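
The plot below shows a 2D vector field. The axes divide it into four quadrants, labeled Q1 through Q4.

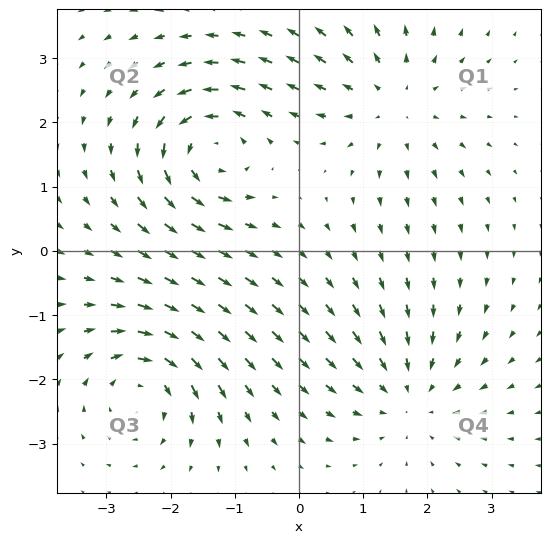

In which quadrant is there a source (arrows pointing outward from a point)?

The source sits at approximately (1.5, 2.3), which lies in quadrant Q1. The divergence there is about +4, positive as expected for a source.

Q1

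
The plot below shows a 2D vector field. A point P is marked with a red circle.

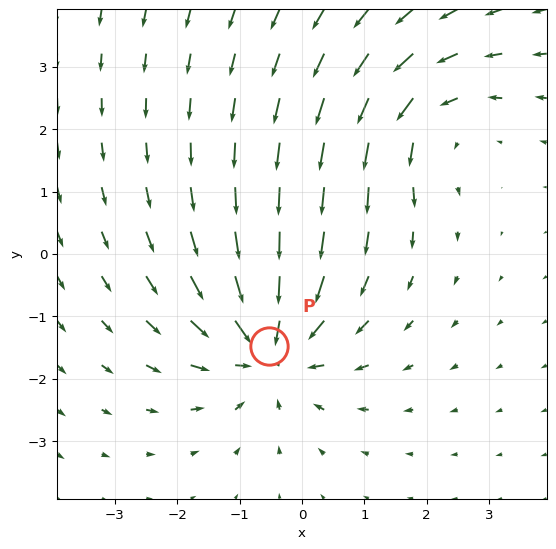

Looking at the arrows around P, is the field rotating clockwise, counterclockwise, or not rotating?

not rotating

Near P at (-0.5, -1.5) the arrows show no circulation. The curl there is ≈0.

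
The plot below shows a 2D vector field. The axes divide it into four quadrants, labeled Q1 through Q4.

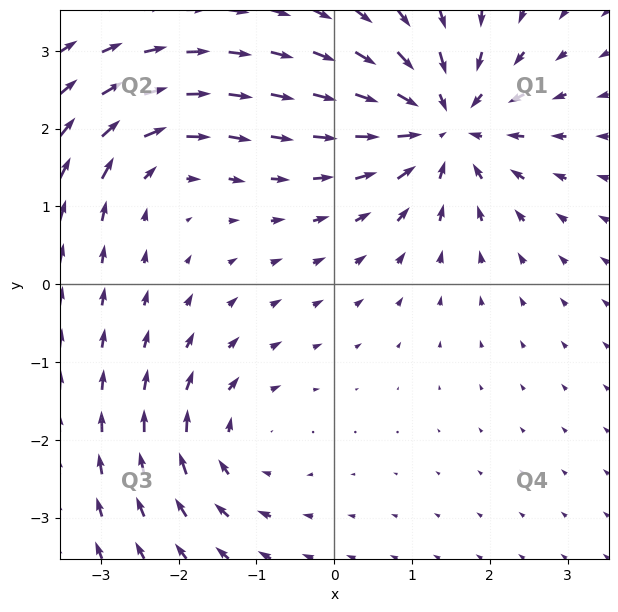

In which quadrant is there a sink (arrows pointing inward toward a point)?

The sink sits at approximately (1.4, 2.0), which lies in quadrant Q1. The divergence there is about -6, negative as expected for a sink.

Q1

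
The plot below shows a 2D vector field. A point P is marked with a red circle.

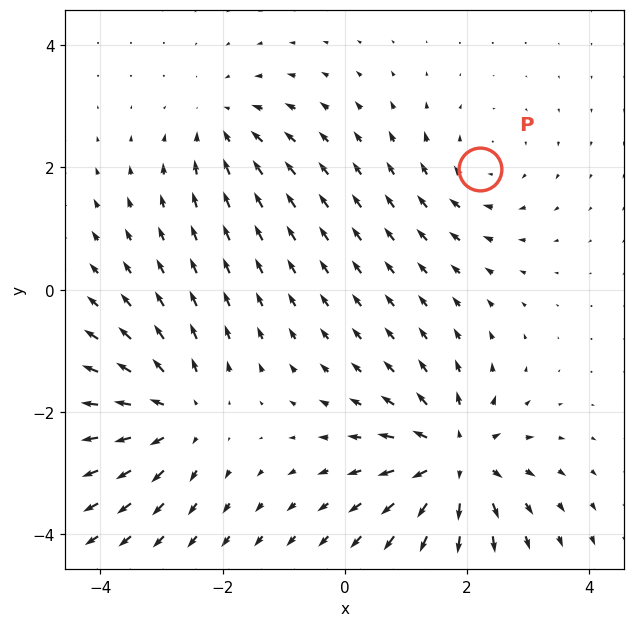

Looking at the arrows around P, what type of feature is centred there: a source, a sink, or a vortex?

At P (2.2, 2.0) the arrows circulate clockwise. Divergence ≈0, curl about -3 — near-zero divergence with nonzero curl is a vortex.

vortex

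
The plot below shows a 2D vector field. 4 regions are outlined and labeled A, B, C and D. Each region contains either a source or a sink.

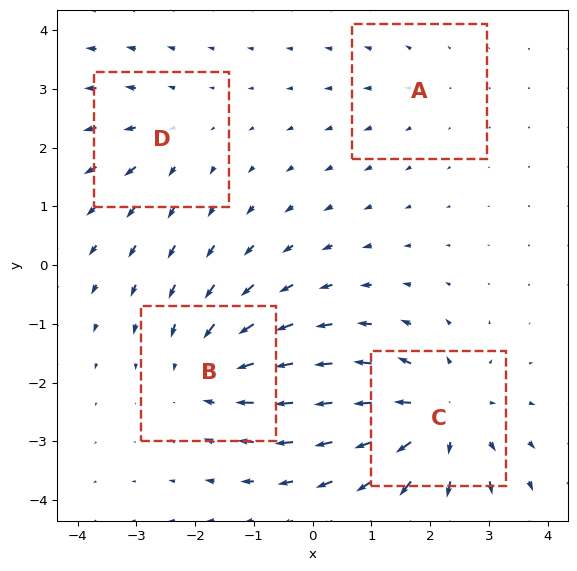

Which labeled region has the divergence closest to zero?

A

Divergence at each region's feature centre — A: about +2, B: about -5, C: about +6, D: about +3. Region A is closest to zero.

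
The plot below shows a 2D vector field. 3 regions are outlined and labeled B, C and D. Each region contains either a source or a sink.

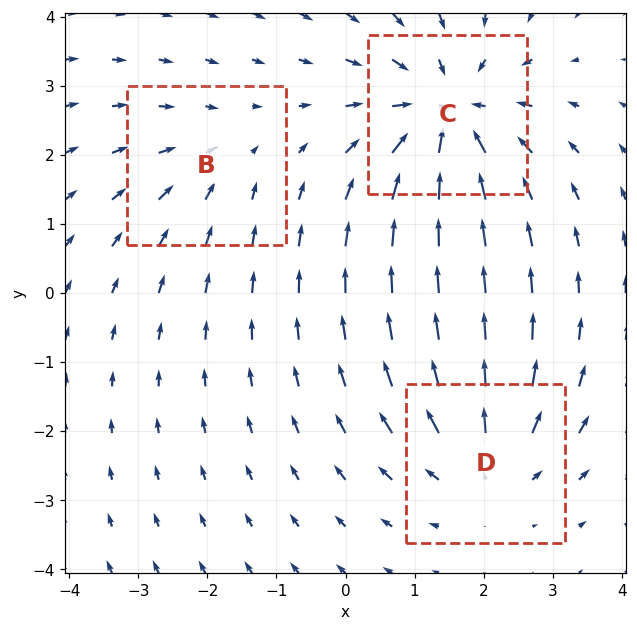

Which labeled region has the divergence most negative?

Divergence at each region's feature centre — B: about -2, C: about -4, D: about +3. Region C is most negative.

C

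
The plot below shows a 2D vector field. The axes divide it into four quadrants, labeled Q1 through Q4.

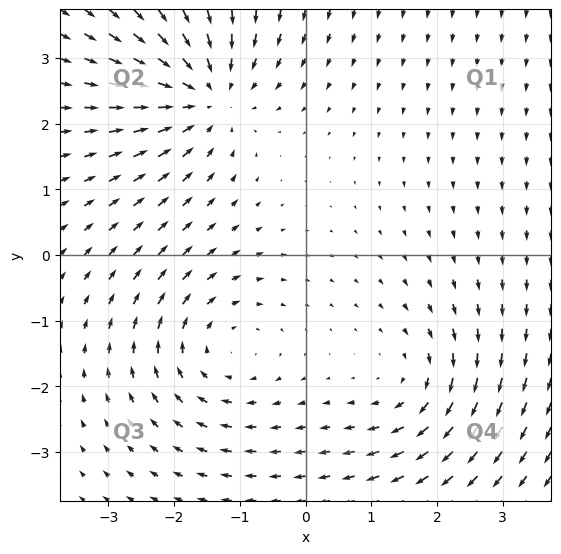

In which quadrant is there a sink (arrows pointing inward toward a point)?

The sink sits at approximately (-1.5, 2.5), which lies in quadrant Q2. The divergence there is about -5, negative as expected for a sink.

Q2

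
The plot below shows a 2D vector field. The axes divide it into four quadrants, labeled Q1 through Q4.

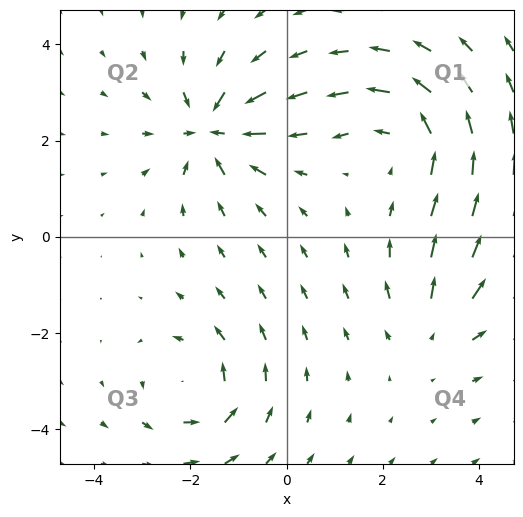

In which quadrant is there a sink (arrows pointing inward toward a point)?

Q2

The sink sits at approximately (-1.5, 2.2), which lies in quadrant Q2. The divergence there is about -6, negative as expected for a sink.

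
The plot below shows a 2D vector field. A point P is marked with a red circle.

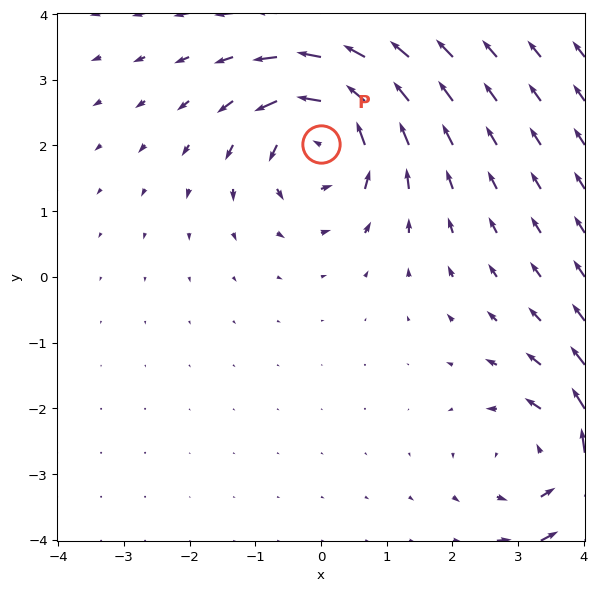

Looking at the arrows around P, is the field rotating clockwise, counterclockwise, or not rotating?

Near P at (-0.0, 2.0) the arrows circulate counterclockwise. The curl (z-component) there is about +6; positive curl means counterclockwise rotation.

counterclockwise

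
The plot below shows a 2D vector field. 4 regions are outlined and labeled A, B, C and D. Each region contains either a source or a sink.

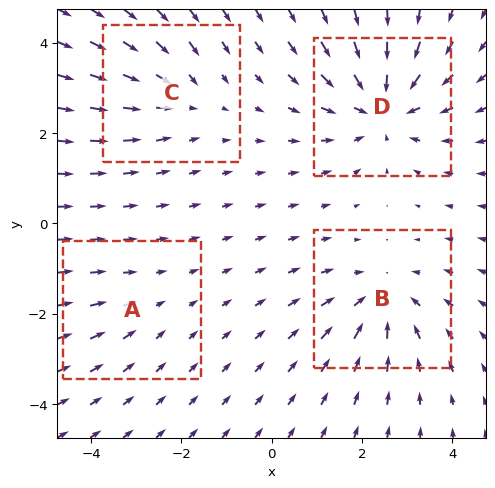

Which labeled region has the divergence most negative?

D

Divergence at each region's feature centre — A: about -2, B: about -4, C: about -3, D: about -5. Region D is most negative.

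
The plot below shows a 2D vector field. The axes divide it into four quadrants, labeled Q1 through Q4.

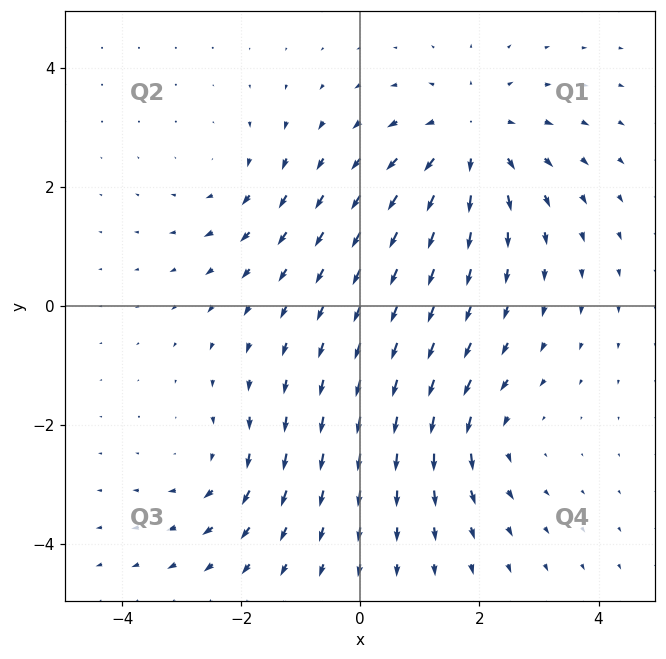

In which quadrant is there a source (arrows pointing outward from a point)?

Q1

The source sits at approximately (1.9, 2.8), which lies in quadrant Q1. The divergence there is about +4, positive as expected for a source.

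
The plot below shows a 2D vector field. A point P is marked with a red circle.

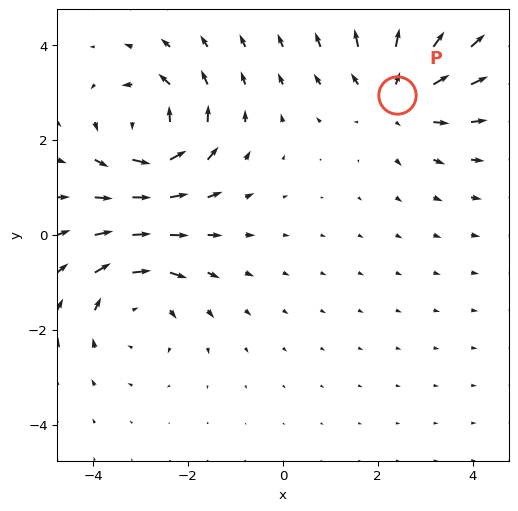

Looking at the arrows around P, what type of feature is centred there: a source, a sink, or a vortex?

source

At P (2.4, 2.9) the arrows spread outward. Divergence about +2, curl ≈0 — positive divergence with near-zero curl is a source.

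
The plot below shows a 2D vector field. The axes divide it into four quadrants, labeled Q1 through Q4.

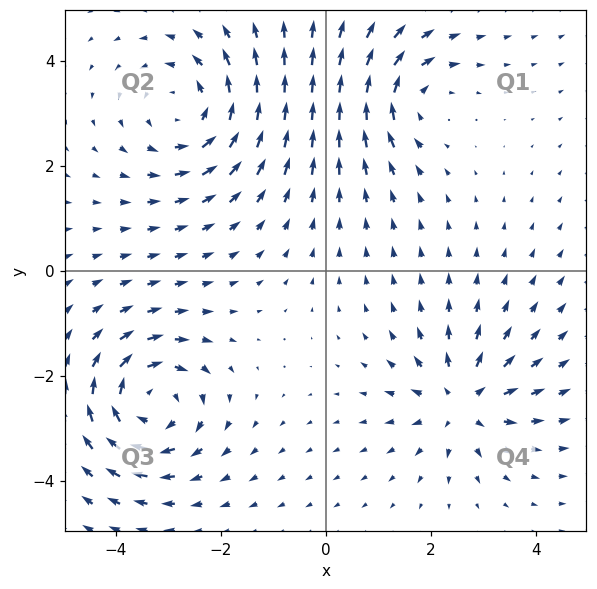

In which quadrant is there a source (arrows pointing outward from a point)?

The source sits at approximately (2.6, -2.5), which lies in quadrant Q4. The divergence there is about +4, positive as expected for a source.

Q4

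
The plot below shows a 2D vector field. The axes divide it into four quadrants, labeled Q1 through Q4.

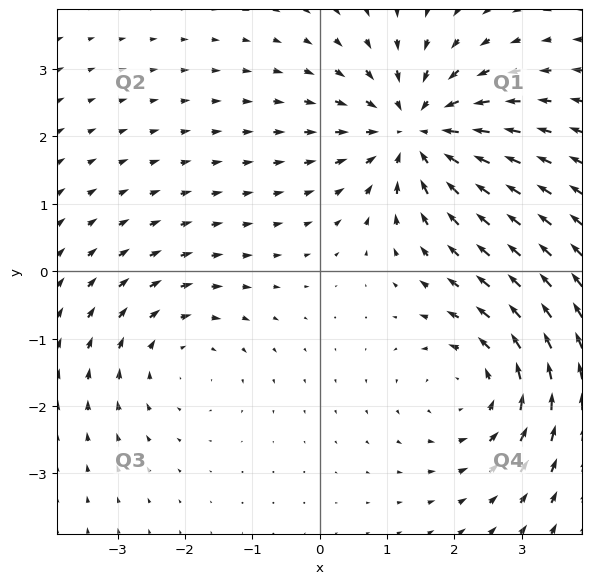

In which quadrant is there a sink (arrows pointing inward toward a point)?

Q1

The sink sits at approximately (1.4, 2.1), which lies in quadrant Q1. The divergence there is about -5, negative as expected for a sink.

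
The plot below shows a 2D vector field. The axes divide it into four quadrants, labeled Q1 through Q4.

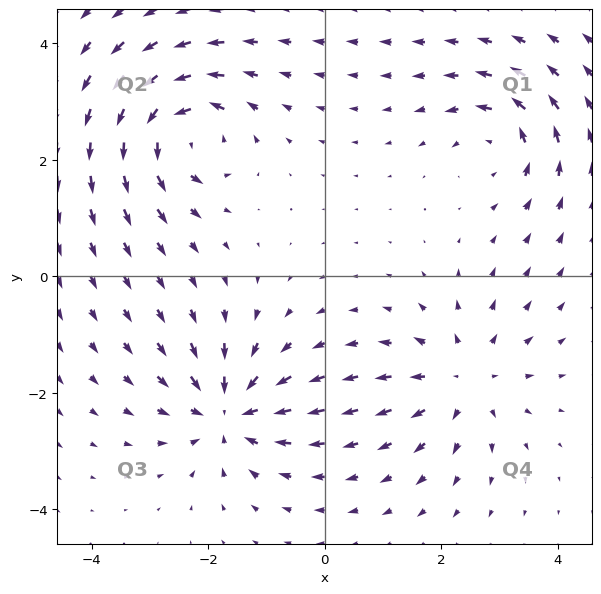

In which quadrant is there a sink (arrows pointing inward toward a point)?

Q3

The sink sits at approximately (-1.7, -2.3), which lies in quadrant Q3. The divergence there is about -6, negative as expected for a sink.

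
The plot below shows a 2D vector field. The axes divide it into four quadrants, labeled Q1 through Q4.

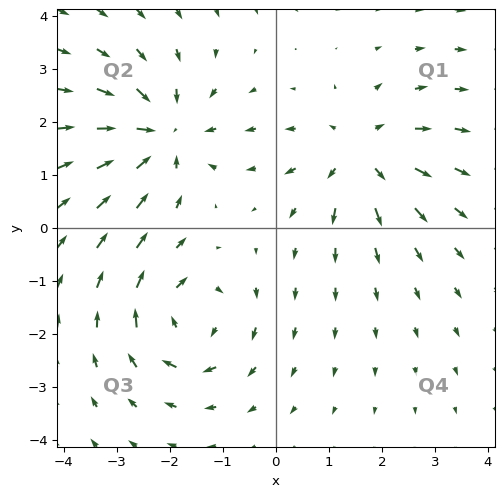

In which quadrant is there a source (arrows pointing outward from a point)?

Q1

The source sits at approximately (1.6, 1.4), which lies in quadrant Q1. The divergence there is about +5, positive as expected for a source.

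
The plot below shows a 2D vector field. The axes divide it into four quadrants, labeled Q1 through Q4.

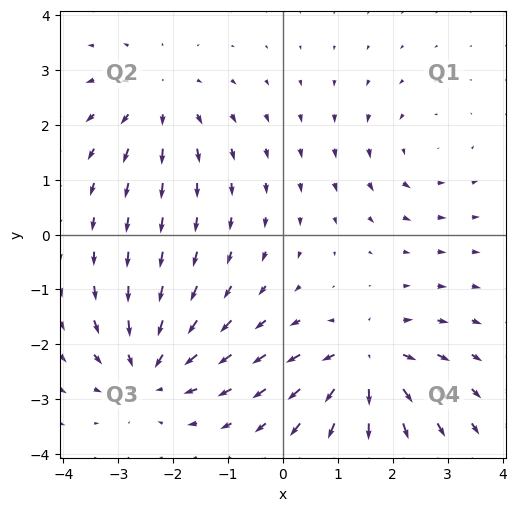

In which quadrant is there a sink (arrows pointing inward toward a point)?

Q3

The sink sits at approximately (-2.4, -2.5), which lies in quadrant Q3. The divergence there is about -5, negative as expected for a sink.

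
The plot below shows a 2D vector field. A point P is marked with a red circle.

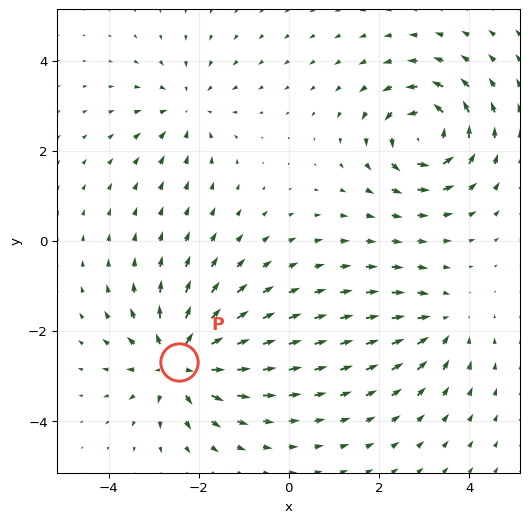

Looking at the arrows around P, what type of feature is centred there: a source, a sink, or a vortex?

source

At P (-2.4, -2.7) the arrows spread outward. Divergence about +6, curl ≈0 — positive divergence with near-zero curl is a source.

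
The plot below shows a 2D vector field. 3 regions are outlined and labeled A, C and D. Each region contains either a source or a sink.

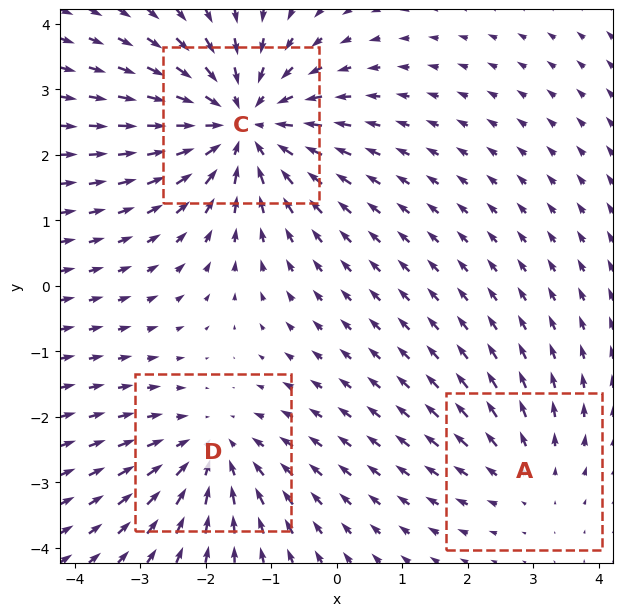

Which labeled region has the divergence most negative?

C

Divergence at each region's feature centre — A: about +2, C: about -4, D: about -3. Region C is most negative.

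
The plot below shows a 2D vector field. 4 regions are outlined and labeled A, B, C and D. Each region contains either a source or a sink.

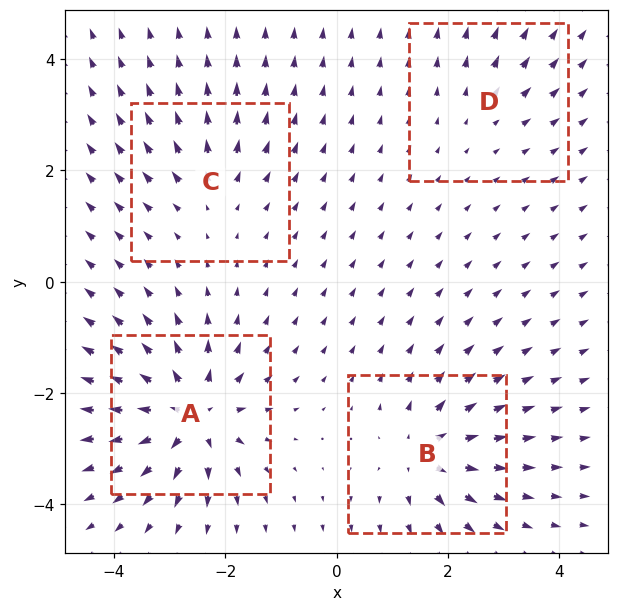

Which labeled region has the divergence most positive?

Divergence at each region's feature centre — A: about +9, B: about +7, C: about +4, D: about +3. Region A is most positive.

A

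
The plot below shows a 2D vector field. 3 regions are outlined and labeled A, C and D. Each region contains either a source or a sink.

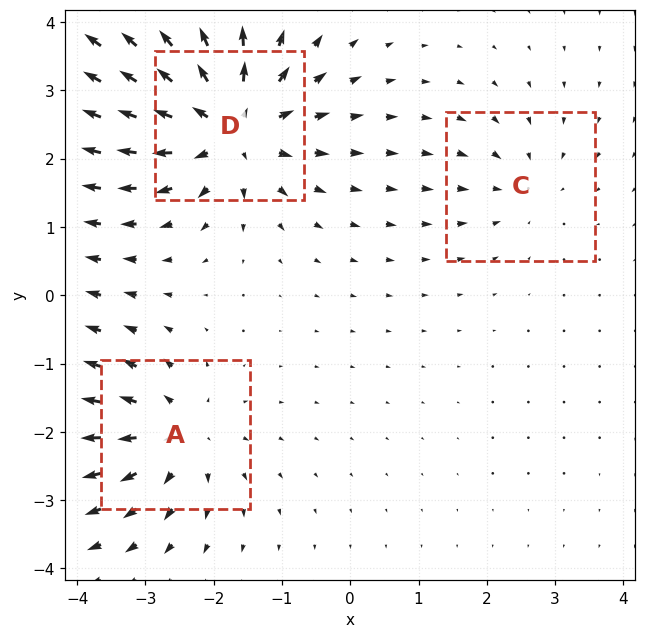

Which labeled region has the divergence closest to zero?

C

Divergence at each region's feature centre — A: about +4, C: about -2, D: about +5. Region C is closest to zero.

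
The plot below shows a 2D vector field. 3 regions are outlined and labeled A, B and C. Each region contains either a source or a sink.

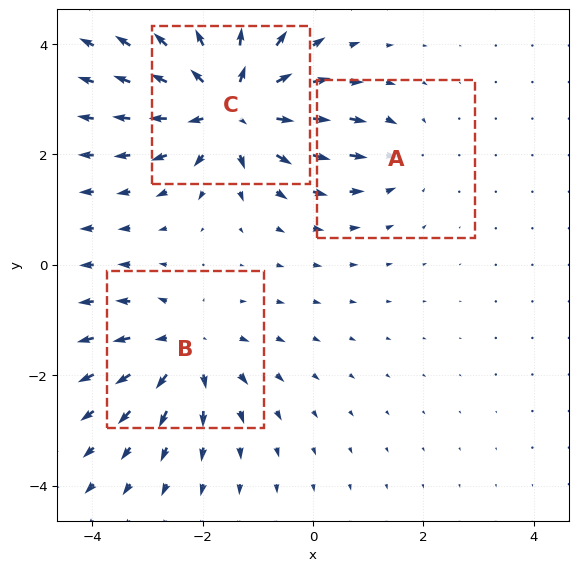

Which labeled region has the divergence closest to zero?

A

Divergence at each region's feature centre — A: about -2, B: about +3, C: about +5. Region A is closest to zero.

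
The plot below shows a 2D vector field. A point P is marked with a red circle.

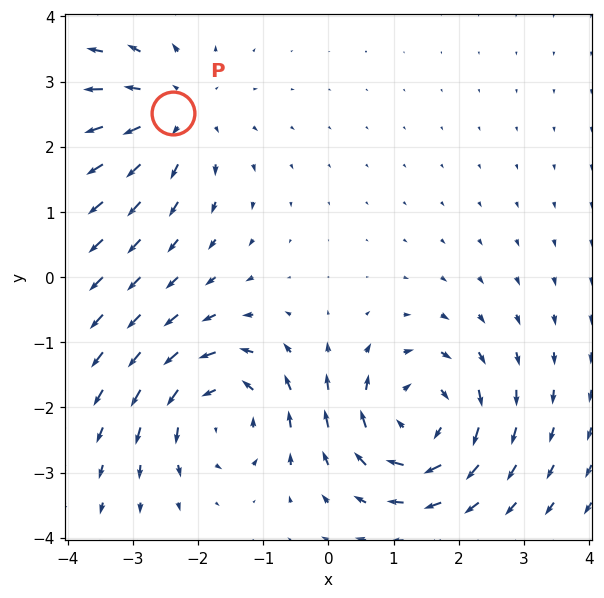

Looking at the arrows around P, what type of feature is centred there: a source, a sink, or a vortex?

source

At P (-2.4, 2.5) the arrows spread outward. Divergence about +3, curl ≈0 — positive divergence with near-zero curl is a source.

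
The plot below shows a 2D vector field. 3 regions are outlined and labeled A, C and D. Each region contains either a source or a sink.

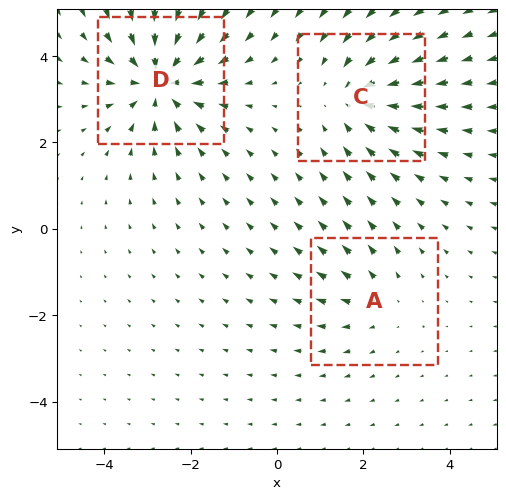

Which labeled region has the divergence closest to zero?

Divergence at each region's feature centre — A: about +2, C: about -3, D: about -5. Region A is closest to zero.

A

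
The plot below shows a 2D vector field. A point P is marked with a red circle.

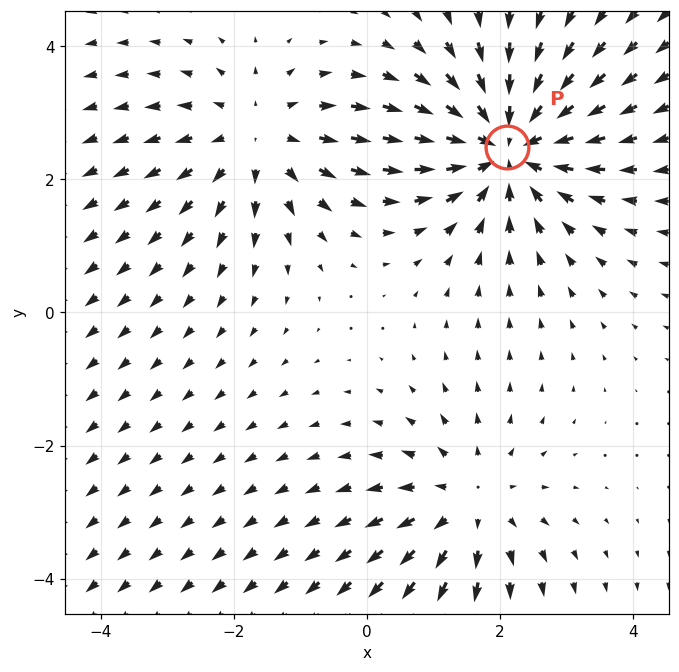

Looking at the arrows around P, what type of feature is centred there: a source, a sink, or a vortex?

At P (2.1, 2.5) the arrows converge inward. Divergence about -5, curl ≈0 — negative divergence with near-zero curl is a sink.

sink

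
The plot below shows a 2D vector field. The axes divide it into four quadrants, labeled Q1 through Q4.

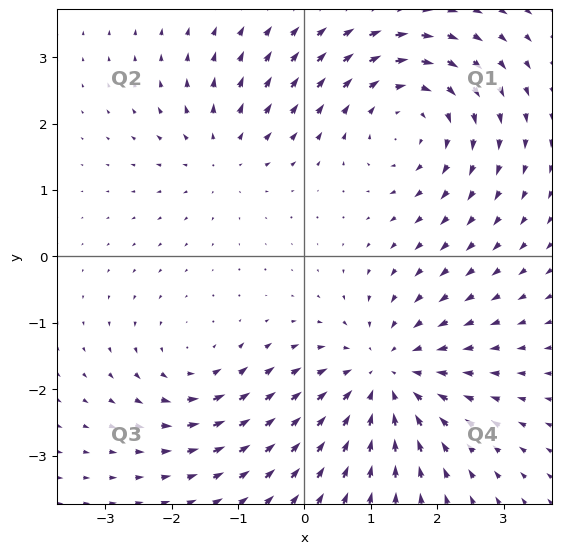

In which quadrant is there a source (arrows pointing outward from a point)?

Q2

The source sits at approximately (-1.2, 1.6), which lies in quadrant Q2. The divergence there is about +3, positive as expected for a source.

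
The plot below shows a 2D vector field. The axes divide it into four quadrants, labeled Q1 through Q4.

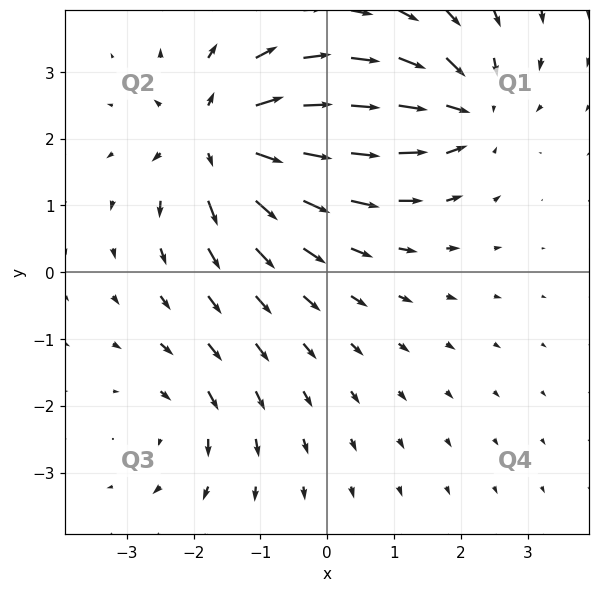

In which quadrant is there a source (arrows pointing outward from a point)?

The source sits at approximately (-1.6, 2.0), which lies in quadrant Q2. The divergence there is about +6, positive as expected for a source.

Q2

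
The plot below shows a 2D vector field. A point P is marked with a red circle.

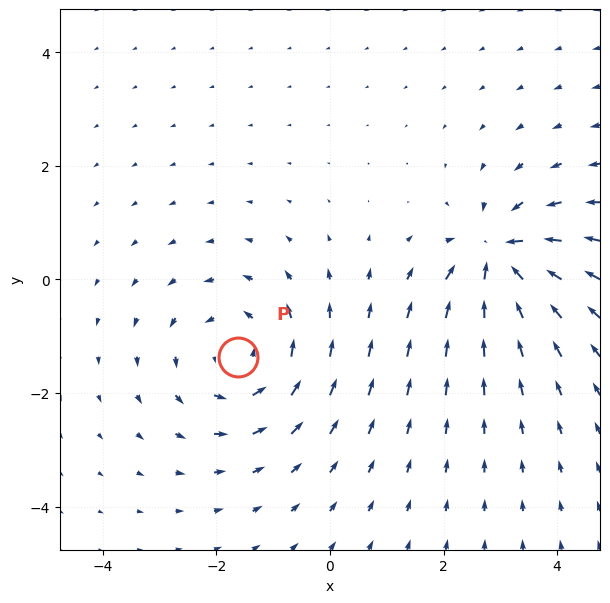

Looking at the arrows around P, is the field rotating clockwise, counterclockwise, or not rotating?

Near P at (-1.6, -1.4) the arrows circulate counterclockwise. The curl (z-component) there is about +4; positive curl means counterclockwise rotation.

counterclockwise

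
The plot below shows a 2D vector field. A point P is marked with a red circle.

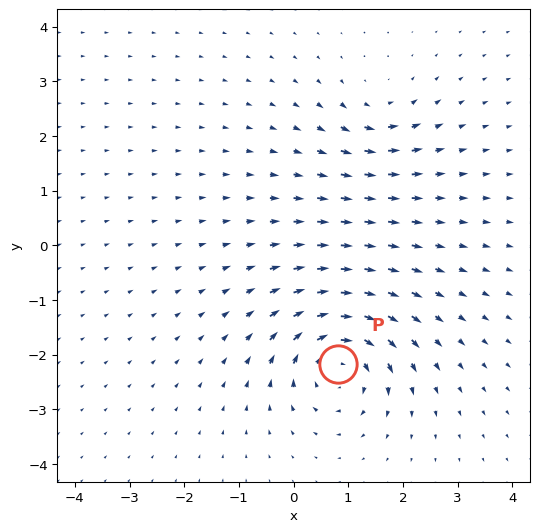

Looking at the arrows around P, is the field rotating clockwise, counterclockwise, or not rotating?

Near P at (0.8, -2.2) the arrows circulate clockwise. The curl (z-component) there is about -7; negative curl means clockwise rotation.

clockwise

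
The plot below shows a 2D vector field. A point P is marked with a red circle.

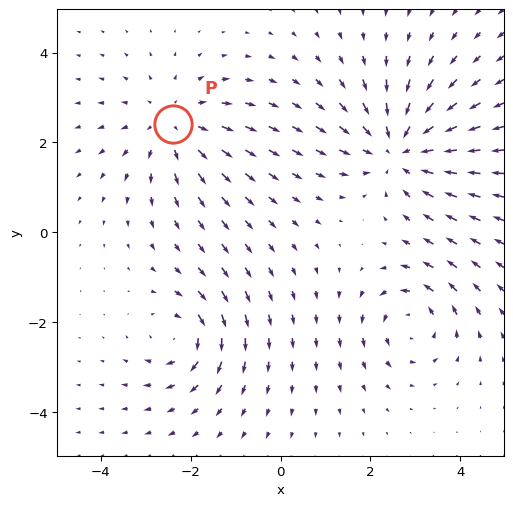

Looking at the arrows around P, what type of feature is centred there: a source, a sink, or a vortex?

At P (-2.4, 2.4) the arrows spread outward. Divergence about +3, curl ≈0 — positive divergence with near-zero curl is a source.

source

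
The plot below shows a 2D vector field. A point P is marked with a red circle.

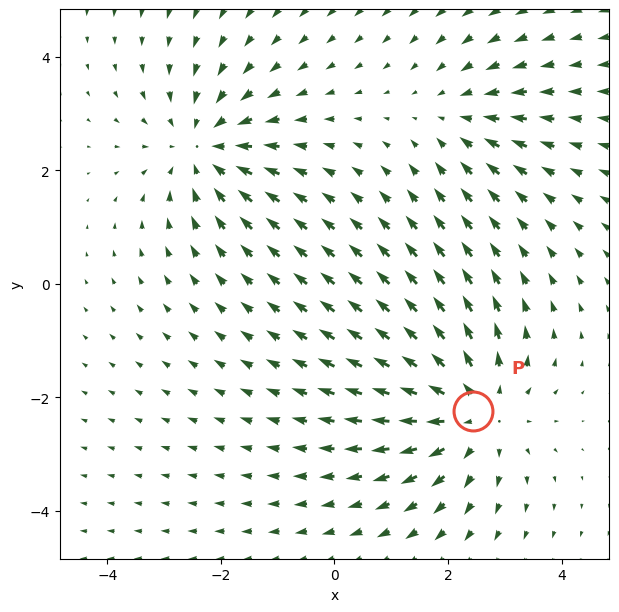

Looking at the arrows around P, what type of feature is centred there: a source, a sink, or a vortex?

source

At P (2.4, -2.2) the arrows spread outward. Divergence about +4, curl ≈0 — positive divergence with near-zero curl is a source.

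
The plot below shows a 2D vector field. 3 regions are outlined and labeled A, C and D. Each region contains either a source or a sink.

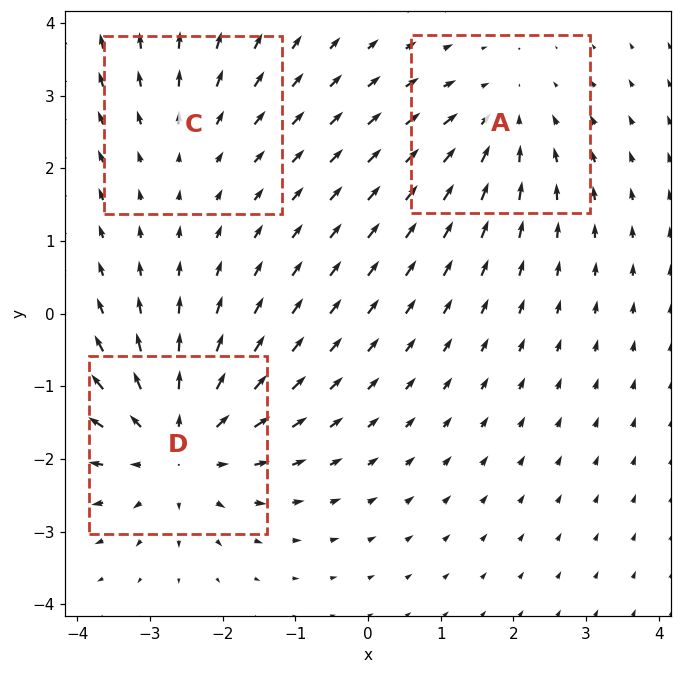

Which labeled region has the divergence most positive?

Divergence at each region's feature centre — A: about -3, C: about +2, D: about +5. Region D is most positive.

D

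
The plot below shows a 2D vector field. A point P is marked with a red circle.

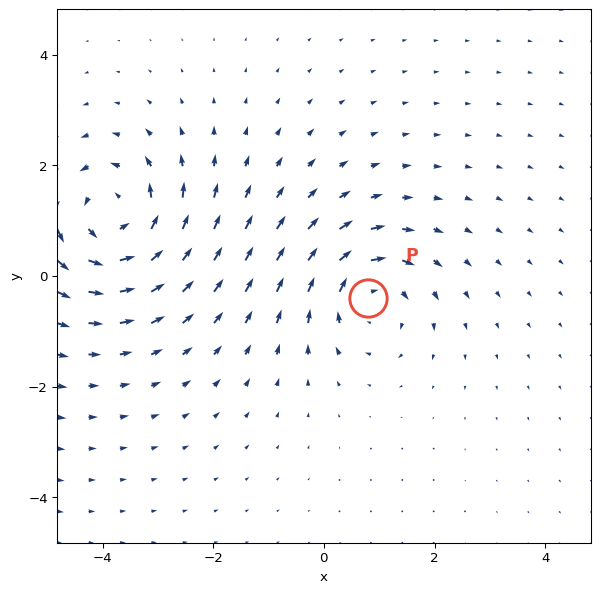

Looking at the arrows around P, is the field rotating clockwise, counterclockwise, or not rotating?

clockwise

Near P at (0.8, -0.4) the arrows circulate clockwise. The curl (z-component) there is about -4; negative curl means clockwise rotation.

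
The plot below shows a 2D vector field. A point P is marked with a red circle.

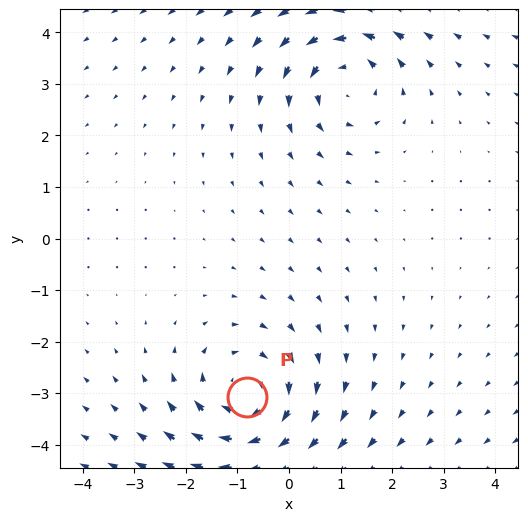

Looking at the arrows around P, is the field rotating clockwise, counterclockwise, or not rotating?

Near P at (-0.8, -3.1) the arrows circulate clockwise. The curl (z-component) there is about -3; negative curl means clockwise rotation.

clockwise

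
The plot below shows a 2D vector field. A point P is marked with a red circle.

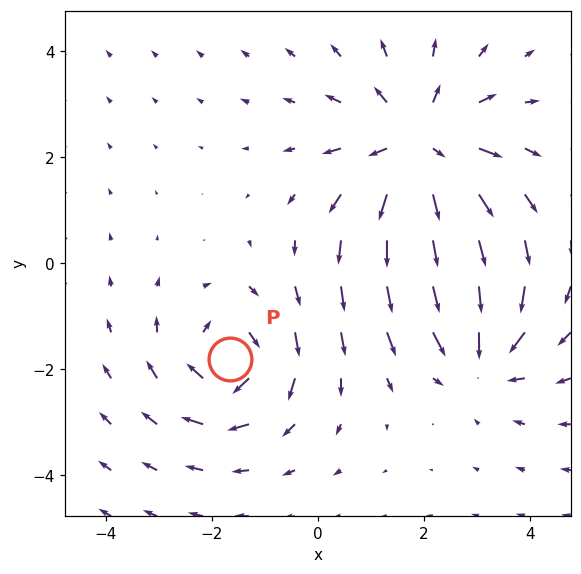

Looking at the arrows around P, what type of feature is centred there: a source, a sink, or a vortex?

vortex

At P (-1.7, -1.8) the arrows circulate clockwise. Divergence ≈0, curl about -4 — near-zero divergence with nonzero curl is a vortex.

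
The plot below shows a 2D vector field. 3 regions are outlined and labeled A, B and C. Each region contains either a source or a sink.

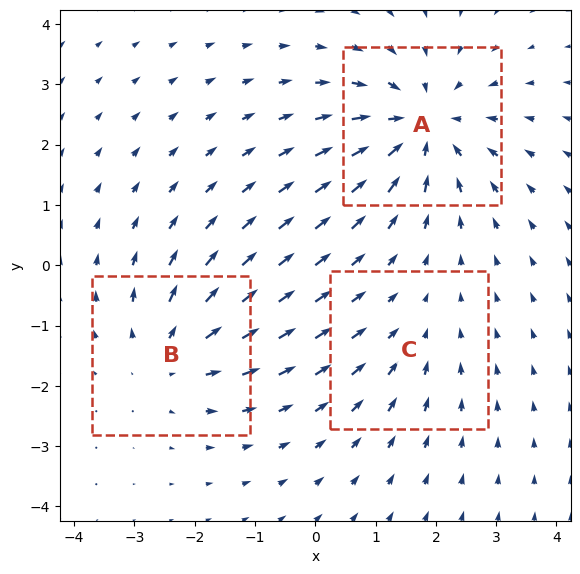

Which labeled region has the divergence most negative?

A

Divergence at each region's feature centre — A: about -4, B: about +3, C: about -2. Region A is most negative.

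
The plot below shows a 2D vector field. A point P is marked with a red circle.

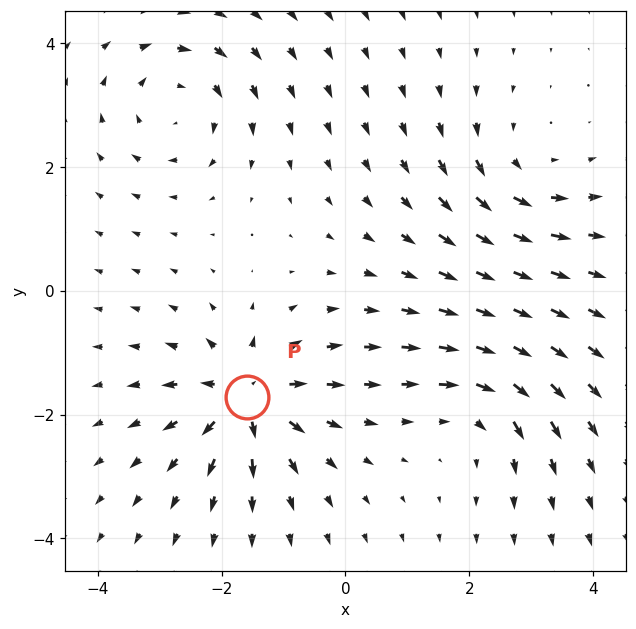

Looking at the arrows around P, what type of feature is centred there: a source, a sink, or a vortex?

At P (-1.6, -1.7) the arrows spread outward. Divergence about +7, curl ≈0 — positive divergence with near-zero curl is a source.

source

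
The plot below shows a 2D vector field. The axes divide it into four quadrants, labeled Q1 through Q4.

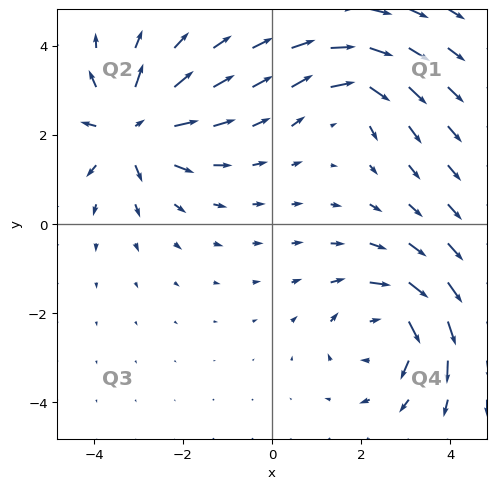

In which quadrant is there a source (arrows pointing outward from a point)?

Q2

The source sits at approximately (-3.2, 2.1), which lies in quadrant Q2. The divergence there is about +6, positive as expected for a source.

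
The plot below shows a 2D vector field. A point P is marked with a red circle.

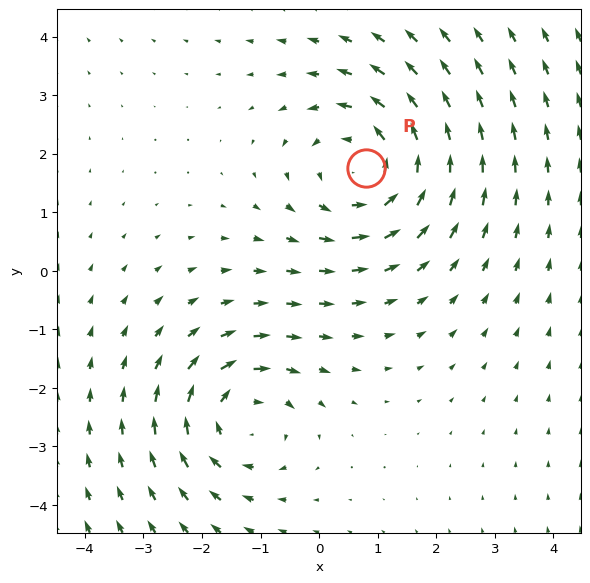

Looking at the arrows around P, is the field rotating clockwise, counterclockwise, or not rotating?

Near P at (0.8, 1.8) the arrows circulate counterclockwise. The curl (z-component) there is about +4; positive curl means counterclockwise rotation.

counterclockwise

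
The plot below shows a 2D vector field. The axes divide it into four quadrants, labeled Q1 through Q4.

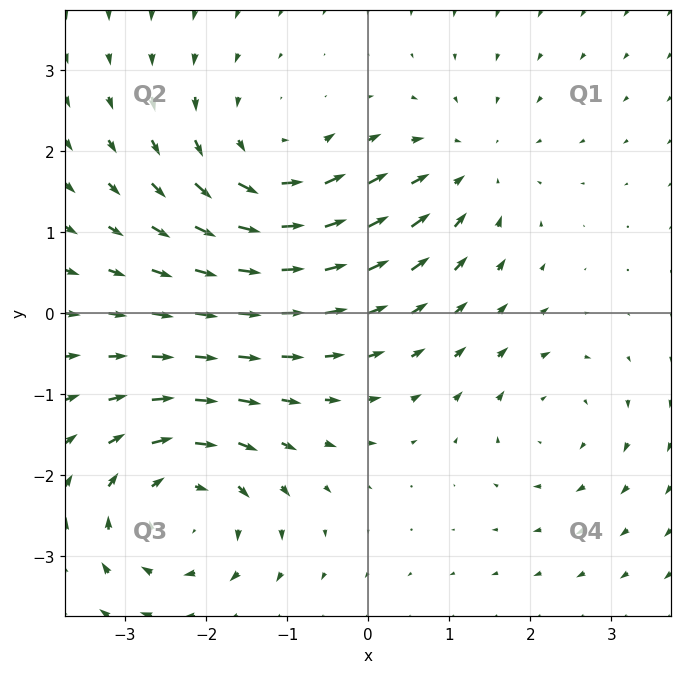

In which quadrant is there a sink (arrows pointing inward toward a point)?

The sink sits at approximately (1.2, 1.8), which lies in quadrant Q1. The divergence there is about -3, negative as expected for a sink.

Q1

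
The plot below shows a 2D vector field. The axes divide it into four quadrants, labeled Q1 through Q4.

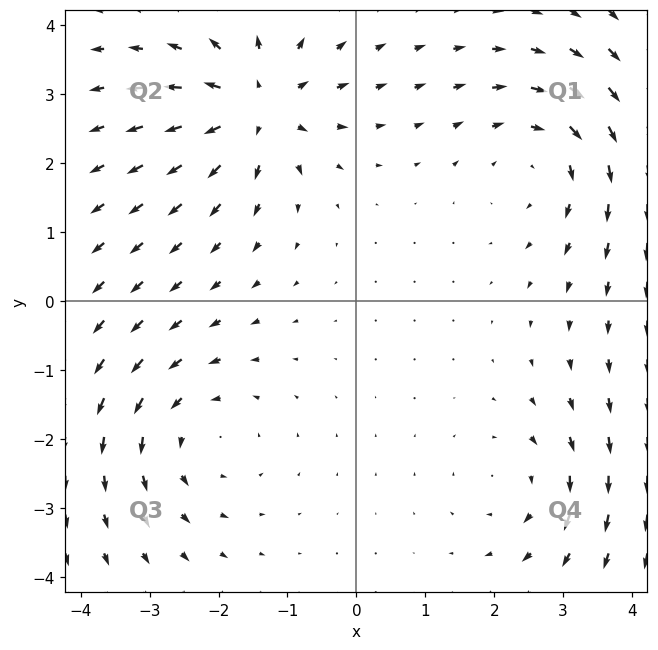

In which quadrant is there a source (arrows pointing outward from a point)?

Q2

The source sits at approximately (-1.4, 2.8), which lies in quadrant Q2. The divergence there is about +5, positive as expected for a source.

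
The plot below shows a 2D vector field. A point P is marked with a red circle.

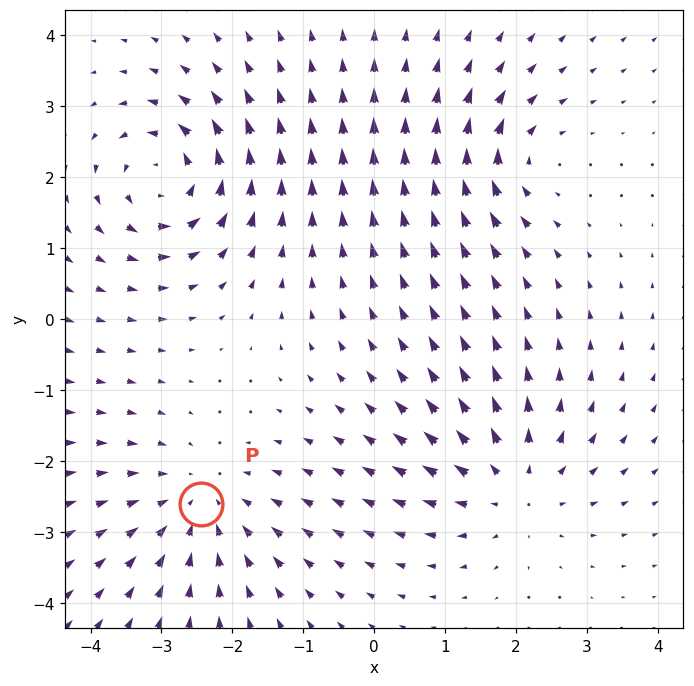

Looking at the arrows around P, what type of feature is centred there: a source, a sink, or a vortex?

At P (-2.4, -2.6) the arrows converge inward. Divergence about -3, curl ≈0 — negative divergence with near-zero curl is a sink.

sink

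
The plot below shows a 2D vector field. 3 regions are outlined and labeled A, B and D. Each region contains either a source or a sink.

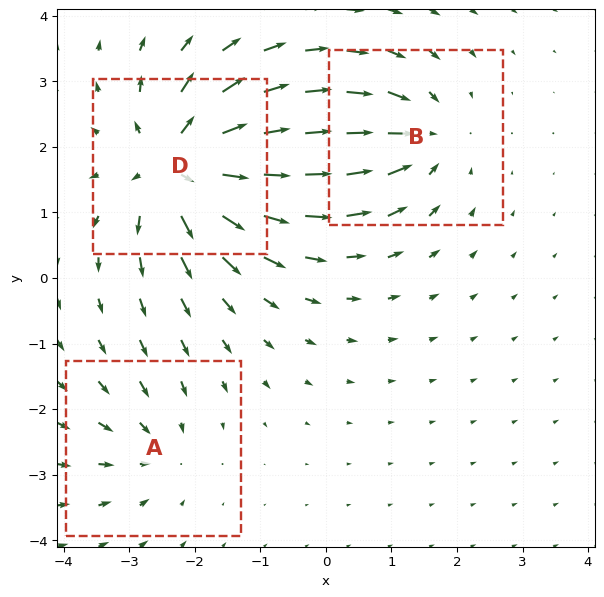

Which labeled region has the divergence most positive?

D

Divergence at each region's feature centre — A: about -2, B: about -3, D: about +5. Region D is most positive.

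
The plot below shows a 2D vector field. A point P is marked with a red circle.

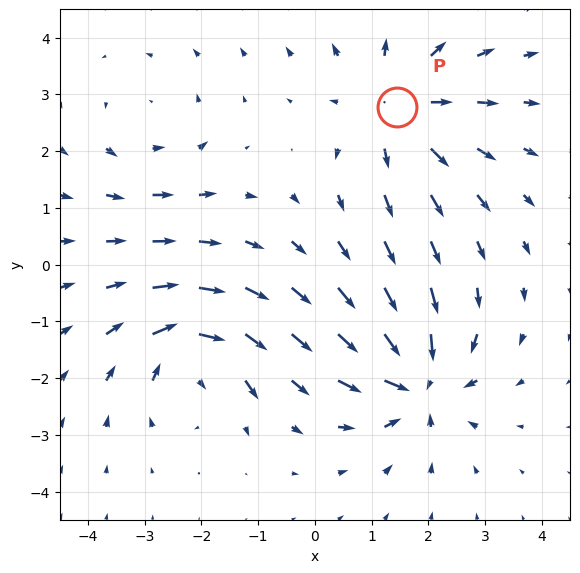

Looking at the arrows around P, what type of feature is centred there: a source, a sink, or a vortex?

source

At P (1.4, 2.8) the arrows spread outward. Divergence about +5, curl ≈0 — positive divergence with near-zero curl is a source.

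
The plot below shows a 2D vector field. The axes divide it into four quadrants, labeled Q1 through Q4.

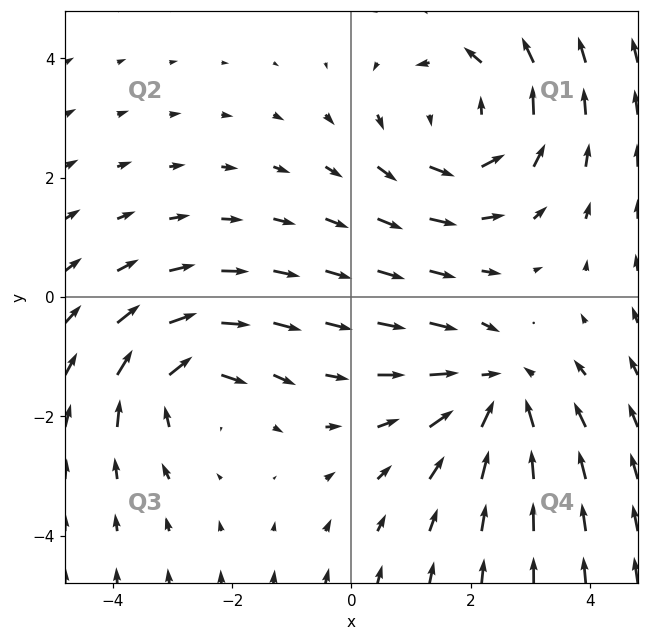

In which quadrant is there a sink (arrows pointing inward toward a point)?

Q4

The sink sits at approximately (2.4, -1.5), which lies in quadrant Q4. The divergence there is about -3, negative as expected for a sink.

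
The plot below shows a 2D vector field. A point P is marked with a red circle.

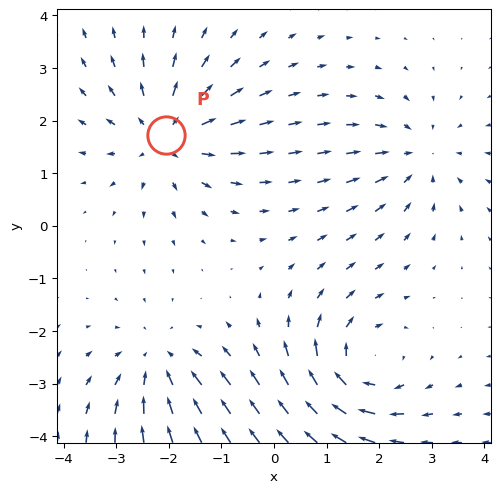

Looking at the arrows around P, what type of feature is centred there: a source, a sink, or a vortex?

At P (-2.1, 1.7) the arrows spread outward. Divergence about +5, curl ≈0 — positive divergence with near-zero curl is a source.

source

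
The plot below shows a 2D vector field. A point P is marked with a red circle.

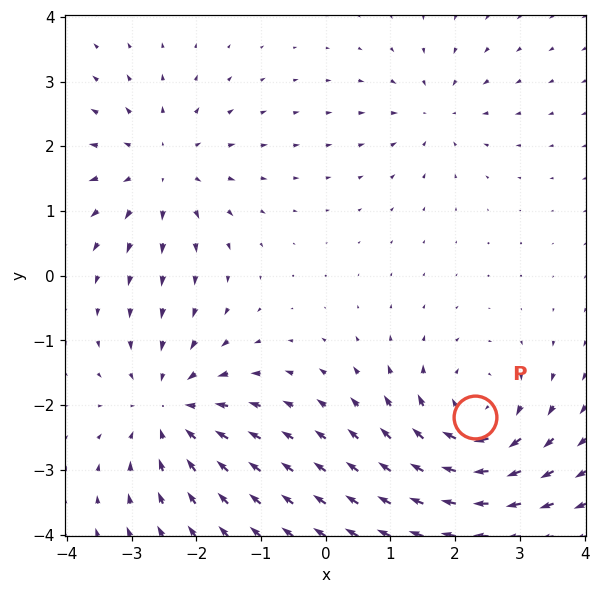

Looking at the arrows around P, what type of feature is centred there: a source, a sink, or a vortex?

vortex

At P (2.3, -2.2) the arrows circulate clockwise. Divergence ≈0, curl about -6 — near-zero divergence with nonzero curl is a vortex.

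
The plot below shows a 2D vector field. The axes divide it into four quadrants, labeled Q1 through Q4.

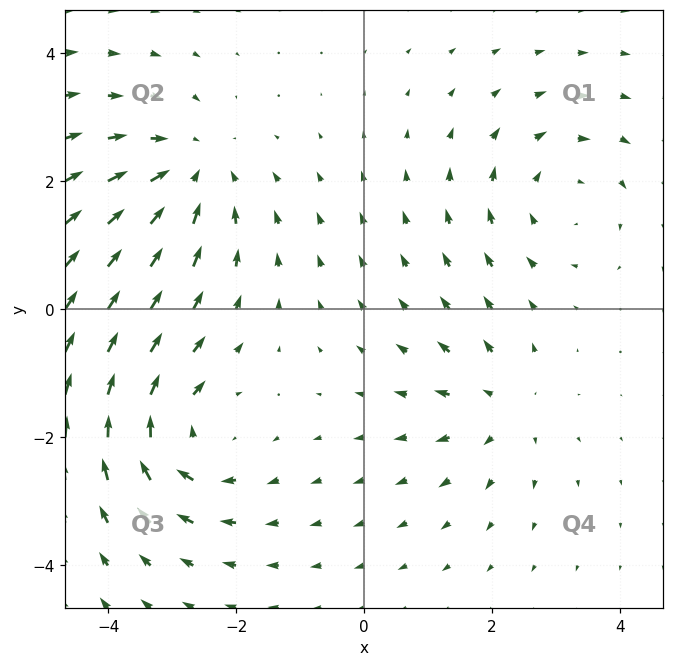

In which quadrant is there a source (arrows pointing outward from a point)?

The source sits at approximately (2.2, -1.5), which lies in quadrant Q4. The divergence there is about +3, positive as expected for a source.

Q4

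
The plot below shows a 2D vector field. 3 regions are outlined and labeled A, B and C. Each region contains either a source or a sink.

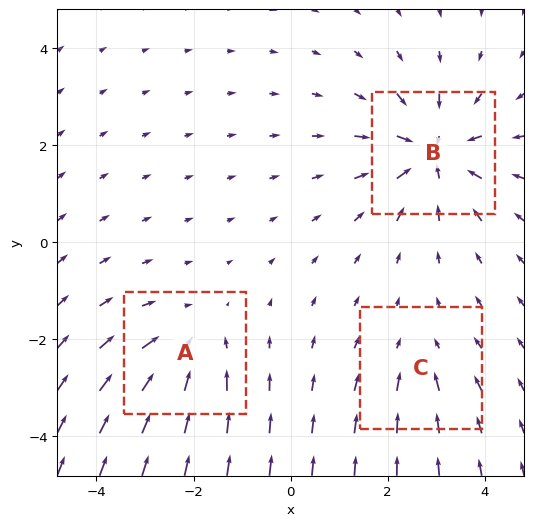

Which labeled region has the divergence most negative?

Divergence at each region's feature centre — A: about -3, B: about -5, C: about -2. Region B is most negative.

B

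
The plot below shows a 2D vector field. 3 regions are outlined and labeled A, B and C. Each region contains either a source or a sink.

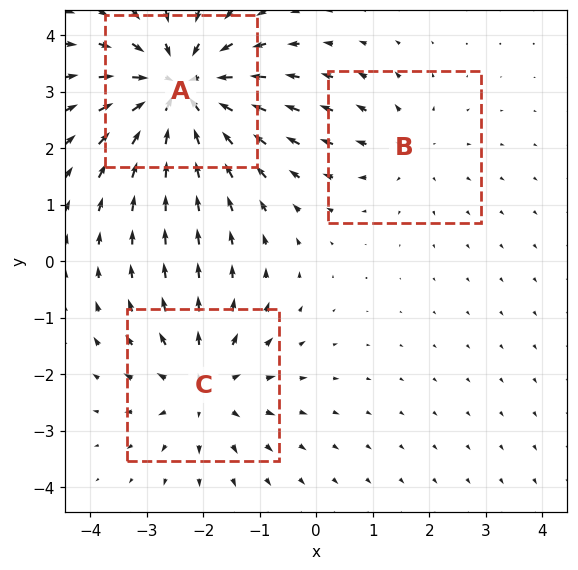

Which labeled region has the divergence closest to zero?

B

Divergence at each region's feature centre — A: about -5, B: about +2, C: about +3. Region B is closest to zero.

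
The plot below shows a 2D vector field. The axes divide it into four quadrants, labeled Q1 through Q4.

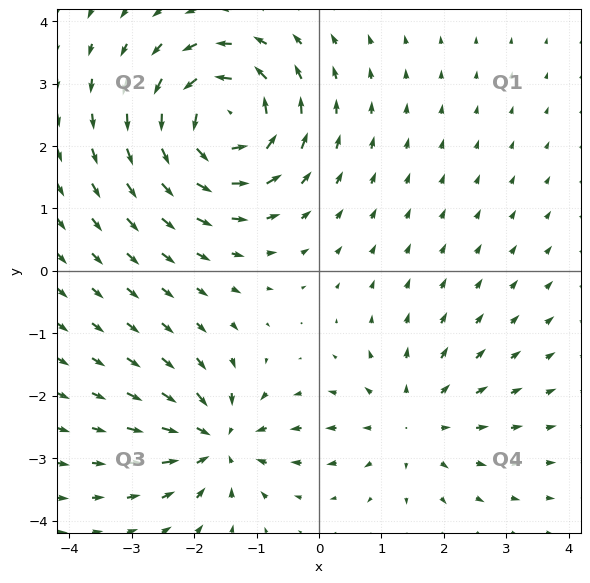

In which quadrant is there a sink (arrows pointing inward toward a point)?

The sink sits at approximately (-1.6, -2.7), which lies in quadrant Q3. The divergence there is about -4, negative as expected for a sink.

Q3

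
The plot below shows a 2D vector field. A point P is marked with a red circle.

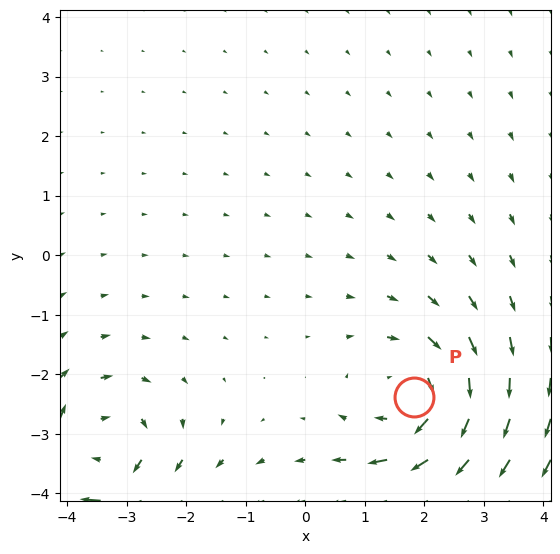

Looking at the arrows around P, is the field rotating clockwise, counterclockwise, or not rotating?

Near P at (1.8, -2.4) the arrows circulate clockwise. The curl (z-component) there is about -4; negative curl means clockwise rotation.

clockwise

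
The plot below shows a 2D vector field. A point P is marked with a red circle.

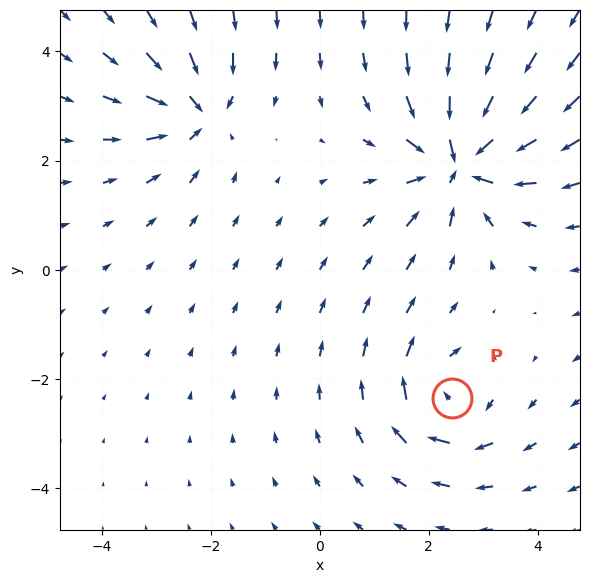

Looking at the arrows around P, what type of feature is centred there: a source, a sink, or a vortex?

At P (2.4, -2.4) the arrows circulate clockwise. Divergence ≈0, curl about -4 — near-zero divergence with nonzero curl is a vortex.

vortex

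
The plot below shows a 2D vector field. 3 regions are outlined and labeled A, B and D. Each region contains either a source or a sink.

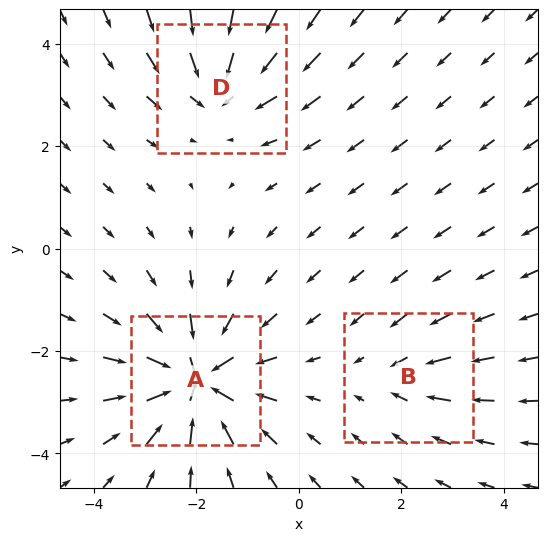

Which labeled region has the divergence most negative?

Divergence at each region's feature centre — A: about -6, B: about -2, D: about -4. Region A is most negative.

A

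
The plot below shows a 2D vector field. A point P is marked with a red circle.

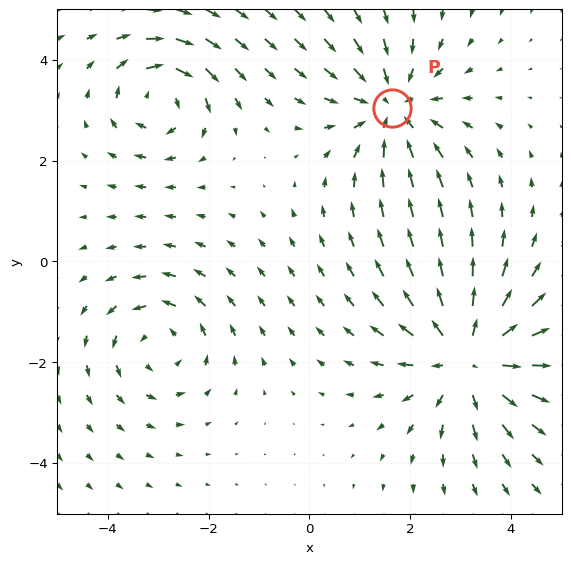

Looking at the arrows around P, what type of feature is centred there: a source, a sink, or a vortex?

sink

At P (1.6, 3.0) the arrows converge inward. Divergence about -3, curl ≈0 — negative divergence with near-zero curl is a sink.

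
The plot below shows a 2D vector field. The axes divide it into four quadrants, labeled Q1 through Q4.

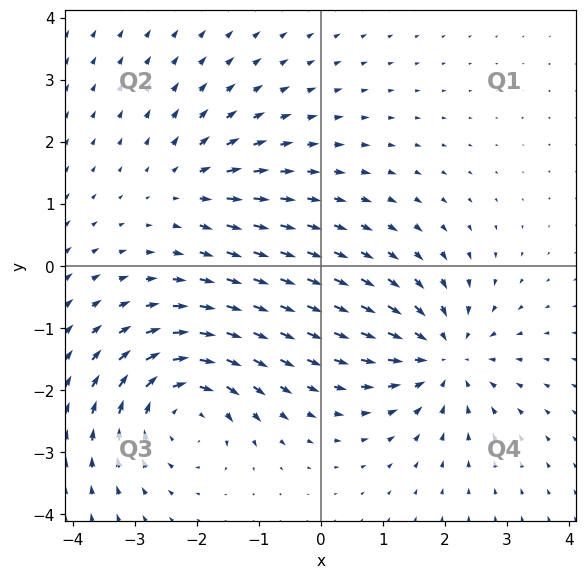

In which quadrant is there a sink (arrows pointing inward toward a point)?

Q4

The sink sits at approximately (2.0, -1.5), which lies in quadrant Q4. The divergence there is about -5, negative as expected for a sink.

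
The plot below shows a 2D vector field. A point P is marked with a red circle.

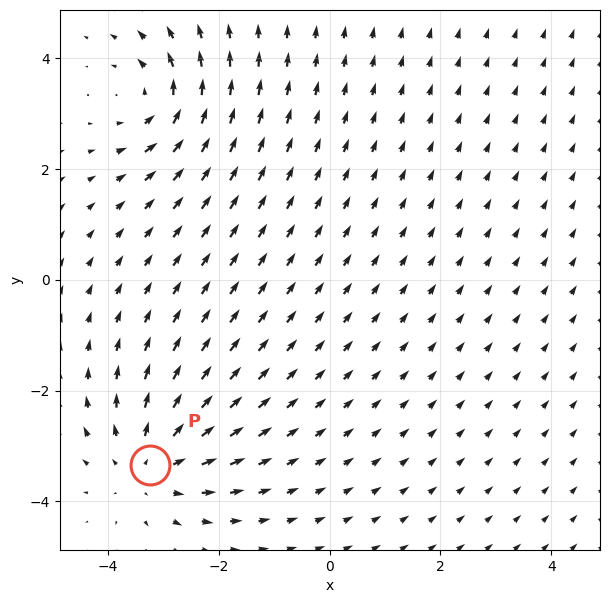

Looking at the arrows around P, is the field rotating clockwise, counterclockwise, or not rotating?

not rotating

Near P at (-3.2, -3.3) the arrows show no circulation. The curl there is ≈0.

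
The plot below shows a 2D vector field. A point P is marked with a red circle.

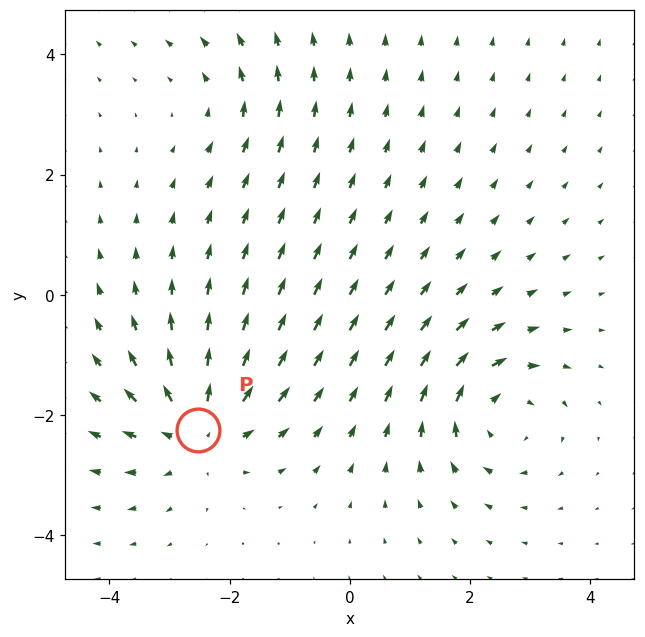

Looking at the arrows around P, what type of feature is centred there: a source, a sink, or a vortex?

source

At P (-2.5, -2.2) the arrows spread outward. Divergence about +5, curl ≈0 — positive divergence with near-zero curl is a source.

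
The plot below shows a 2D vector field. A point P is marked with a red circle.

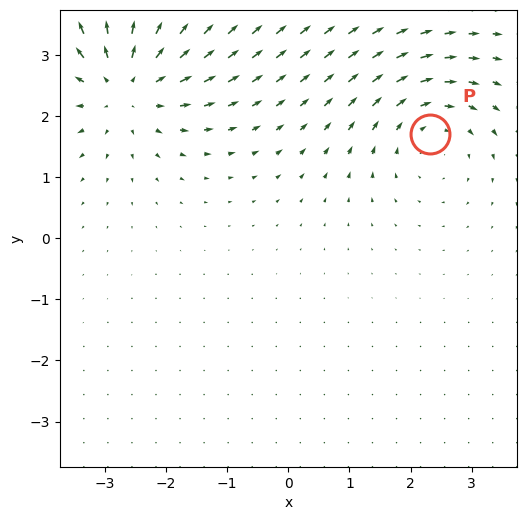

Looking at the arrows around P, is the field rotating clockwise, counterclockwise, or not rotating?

Near P at (2.3, 1.7) the arrows circulate clockwise. The curl (z-component) there is about -3; negative curl means clockwise rotation.

clockwise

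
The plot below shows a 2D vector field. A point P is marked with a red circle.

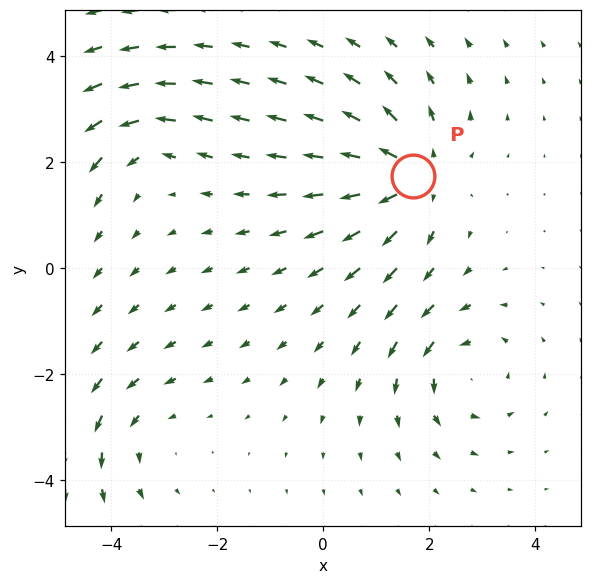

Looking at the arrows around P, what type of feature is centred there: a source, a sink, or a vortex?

At P (1.7, 1.7) the arrows spread outward. Divergence about +5, curl ≈0 — positive divergence with near-zero curl is a source.

source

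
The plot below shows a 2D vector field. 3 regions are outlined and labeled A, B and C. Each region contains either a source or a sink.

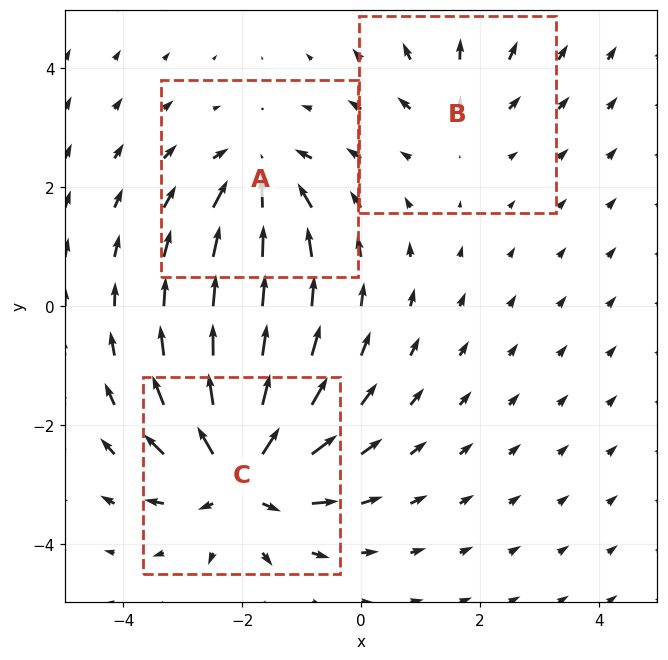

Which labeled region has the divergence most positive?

C

Divergence at each region's feature centre — A: about -4, B: about +2, C: about +6. Region C is most positive.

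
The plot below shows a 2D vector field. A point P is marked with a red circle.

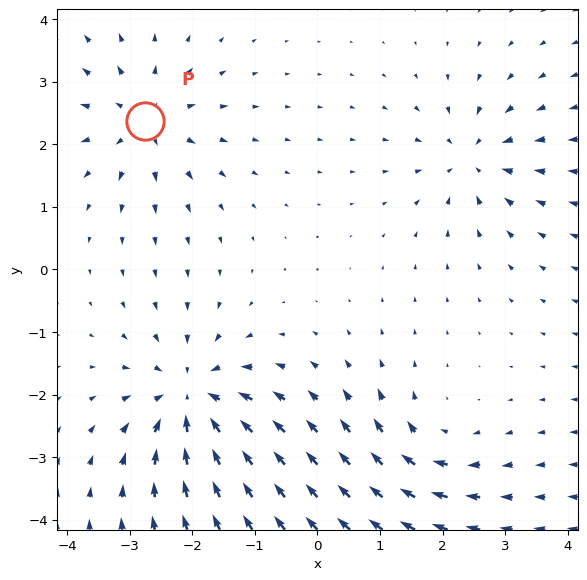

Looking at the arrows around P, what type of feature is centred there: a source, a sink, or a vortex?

At P (-2.8, 2.4) the arrows spread outward. Divergence about +4, curl ≈0 — positive divergence with near-zero curl is a source.

source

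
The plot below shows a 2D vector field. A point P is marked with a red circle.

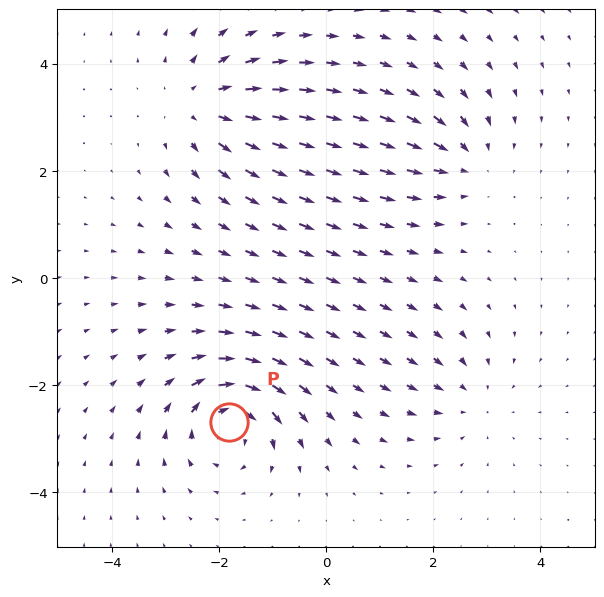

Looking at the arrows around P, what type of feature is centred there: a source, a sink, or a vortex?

vortex

At P (-1.8, -2.7) the arrows circulate clockwise. Divergence ≈0, curl about -7 — near-zero divergence with nonzero curl is a vortex.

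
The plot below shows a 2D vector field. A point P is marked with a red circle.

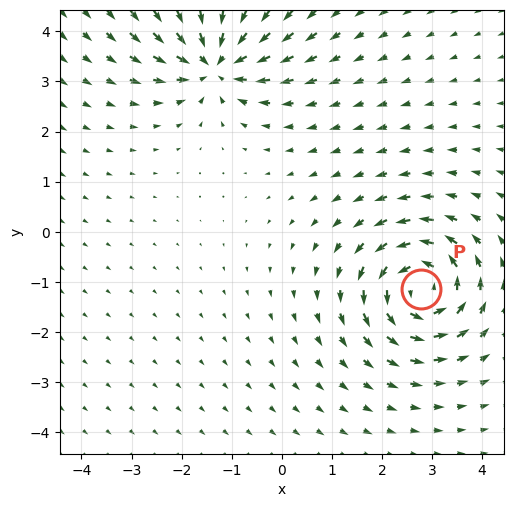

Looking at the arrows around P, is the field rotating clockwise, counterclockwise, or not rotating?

counterclockwise

Near P at (2.8, -1.1) the arrows circulate counterclockwise. The curl (z-component) there is about +6; positive curl means counterclockwise rotation.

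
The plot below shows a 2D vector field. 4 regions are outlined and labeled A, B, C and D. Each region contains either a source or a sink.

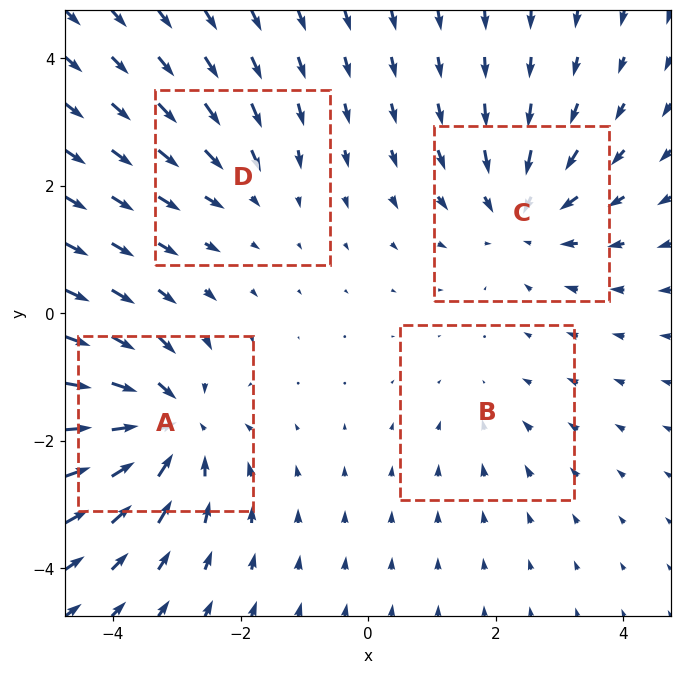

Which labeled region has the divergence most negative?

A

Divergence at each region's feature centre — A: about -7, B: about -2, C: about -5, D: about -3. Region A is most negative.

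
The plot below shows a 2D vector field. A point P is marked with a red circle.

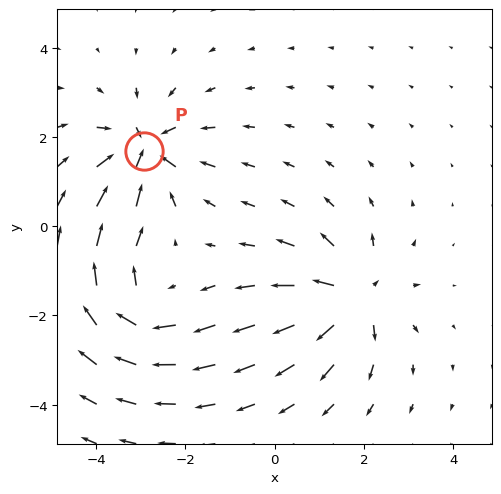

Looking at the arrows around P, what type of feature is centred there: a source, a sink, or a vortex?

At P (-2.9, 1.7) the arrows converge inward. Divergence about -6, curl ≈0 — negative divergence with near-zero curl is a sink.

sink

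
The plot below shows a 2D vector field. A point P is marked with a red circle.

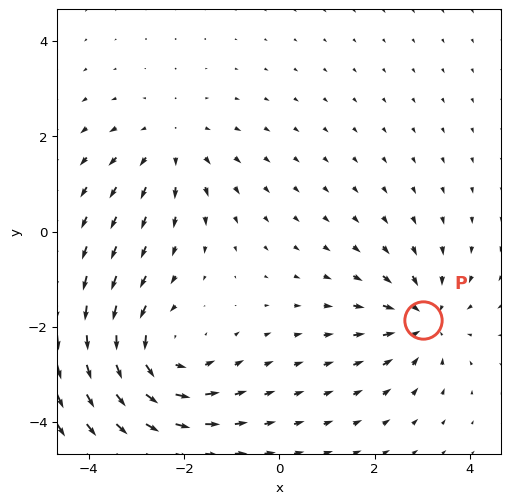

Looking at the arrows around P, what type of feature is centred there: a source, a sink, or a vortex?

sink

At P (3.0, -1.9) the arrows converge inward. Divergence about -4, curl ≈0 — negative divergence with near-zero curl is a sink.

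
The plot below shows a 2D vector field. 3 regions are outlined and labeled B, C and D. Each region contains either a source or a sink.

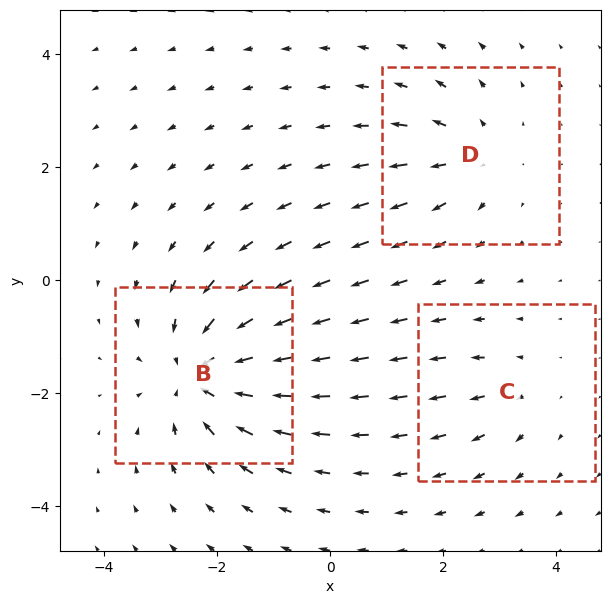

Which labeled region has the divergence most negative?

B

Divergence at each region's feature centre — B: about -5, C: about +2, D: about +3. Region B is most negative.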